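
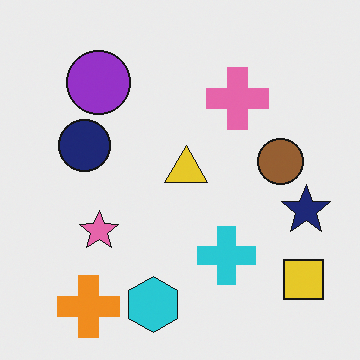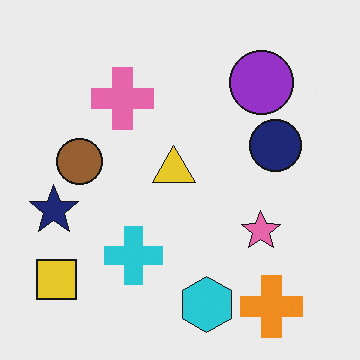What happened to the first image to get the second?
Flipped horizontally (left ↔ right).

The navy star is in the right of the first image and the left of the second — shapes on opposite sides of the vertical midline have swapped in a mirror flip.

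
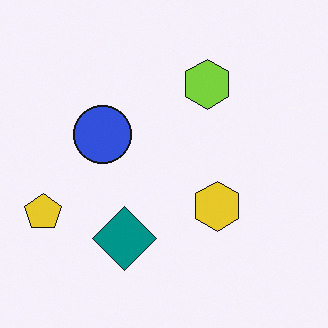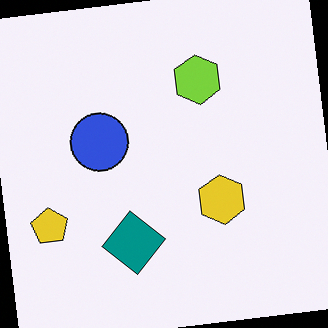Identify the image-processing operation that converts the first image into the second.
The image was rotated counter-clockwise by a slight angle.

Every shape is tilted by the same angle and the image corners show triangular fill wedges — a whole-image rotation by a non-right angle.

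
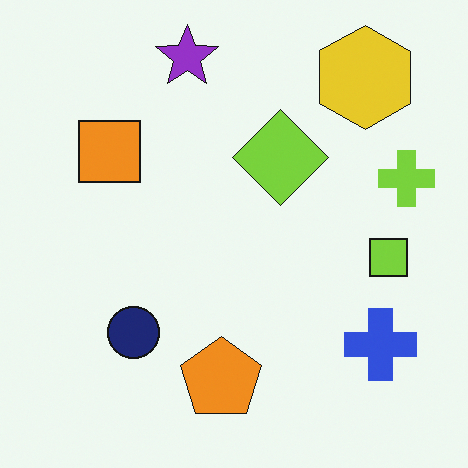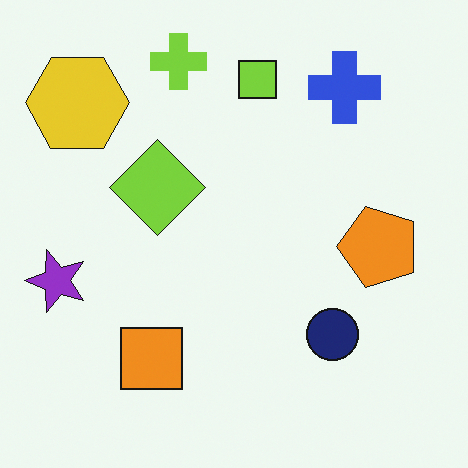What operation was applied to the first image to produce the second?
The second image is the first rotated 90° counter-clockwise.

The yellow hexagon sits in the top-right of the first image and the top-left of the second — consistent with a whole-image 90° counter-clockwise rotation.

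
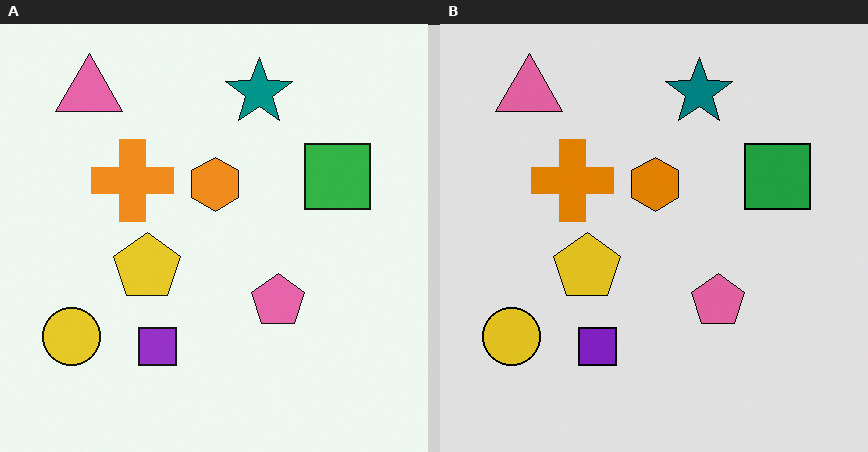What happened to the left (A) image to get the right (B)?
The transformation is: posterized to a reduced palette.

Each flat color has snapped to a coarser quantized level — most visibly, the near-white background has dropped to a flat grey.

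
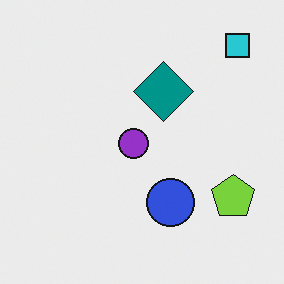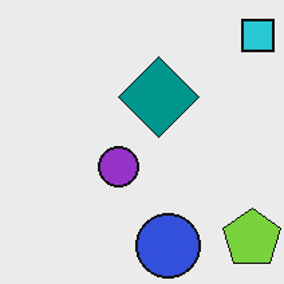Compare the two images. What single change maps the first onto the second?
The transformation is: cropped to a modestly smaller region and rescaled.

The visible shapes are larger and the field of view is narrower; shapes near the original edges may be partly or wholly outside the frame — a crop-and-rescale.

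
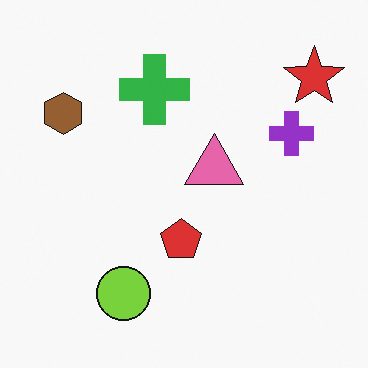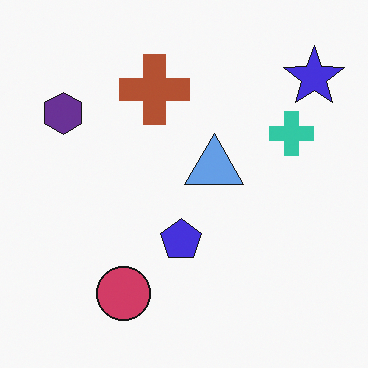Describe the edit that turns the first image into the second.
This is the original image hue-shifted by a large amount.

Every shape's color has rotated by the same amount around the hue wheel — a uniform hue shift.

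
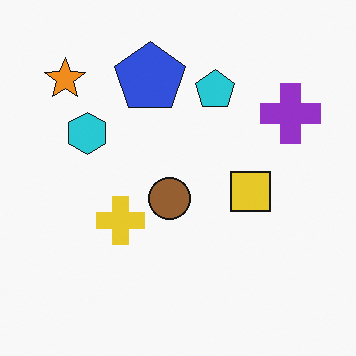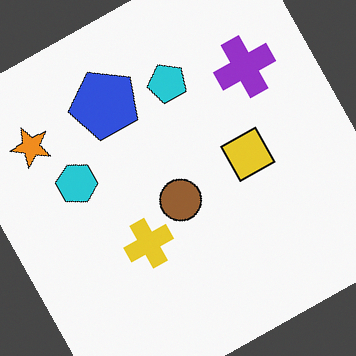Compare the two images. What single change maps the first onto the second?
It was rotated counter-clockwise by a moderate amount.

Every shape is tilted by the same angle and the image corners show triangular fill wedges — a whole-image rotation by a non-right angle.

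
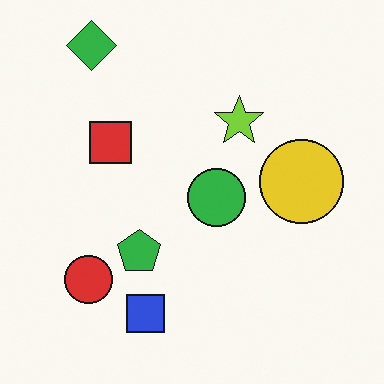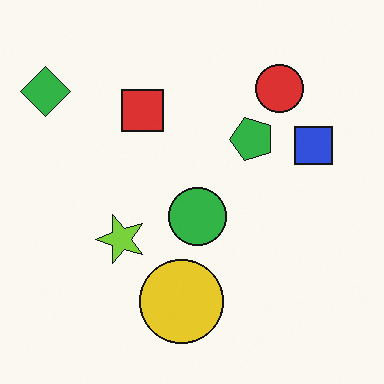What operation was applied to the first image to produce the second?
Transposed (reflected across the top-left ↔ bottom-right diagonal).

Shapes have swapped their row and column positions — what was in the top-right is now in the bottom-left — a diagonal reflection.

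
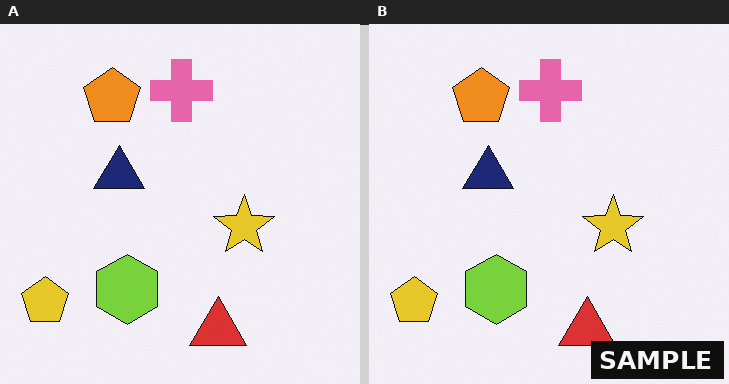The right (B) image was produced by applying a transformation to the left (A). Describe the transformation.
The image was watermarked with the text "SAMPLE" in the lower-right corner.

A dark label reading "SAMPLE" appears in the lower-right corner.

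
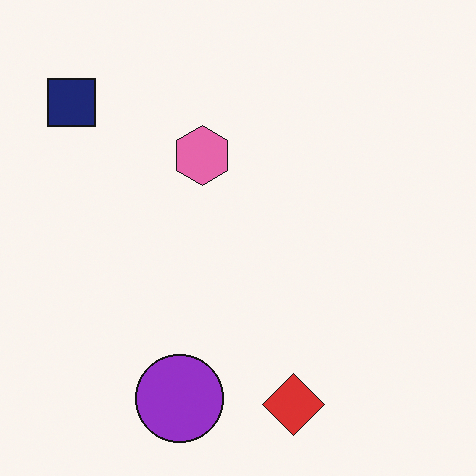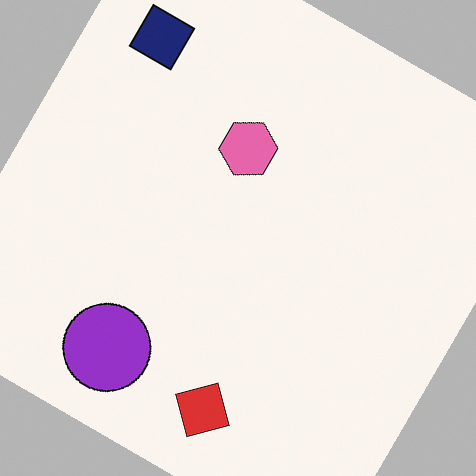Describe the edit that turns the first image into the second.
Rotated clockwise by a large amount — several tens of degrees.

Every shape is tilted by the same angle and the image corners show triangular fill wedges — a whole-image rotation by a non-right angle.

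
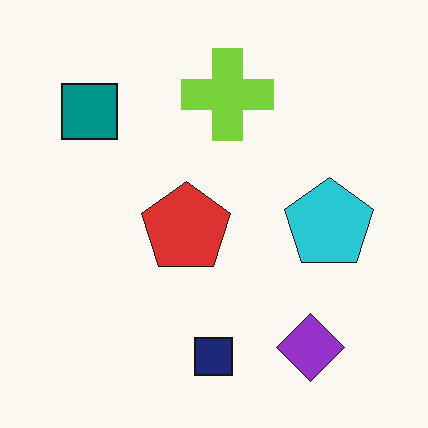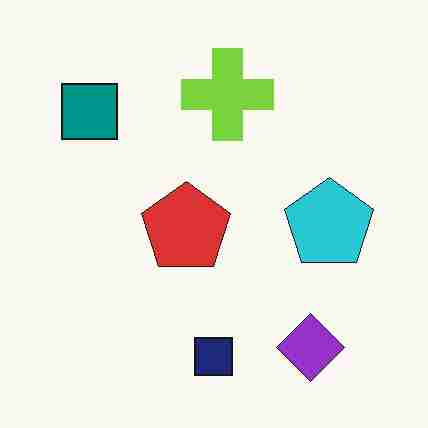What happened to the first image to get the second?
The image was heavily JPEG-compressed with obvious blocking artifacts.

Blocky 8×8 compression artifacts appear around shape edges and the flat background shows ringing — characteristic JPEG degradation.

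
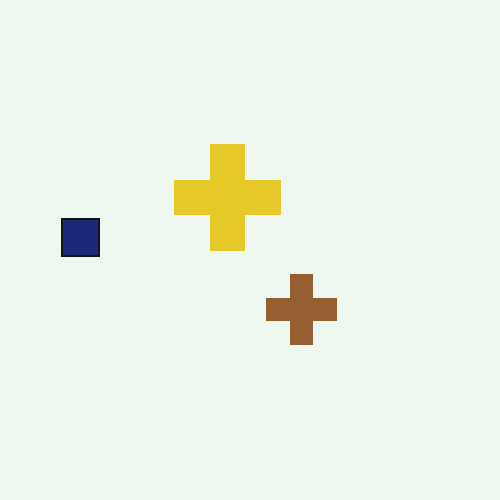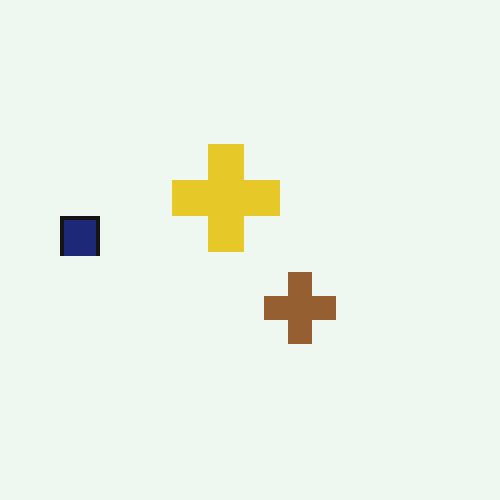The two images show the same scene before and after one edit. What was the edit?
The image was mildly pixelated.

Shapes are reduced to large square blocks; fine edges and outlines are lost — a downscale-then-upscale (mosaic) effect.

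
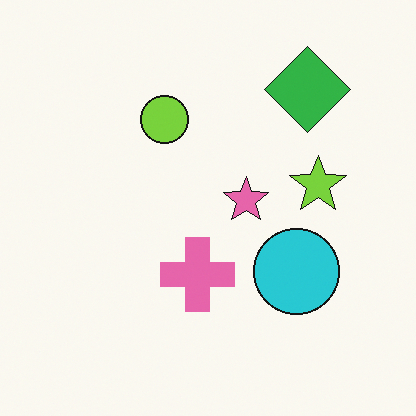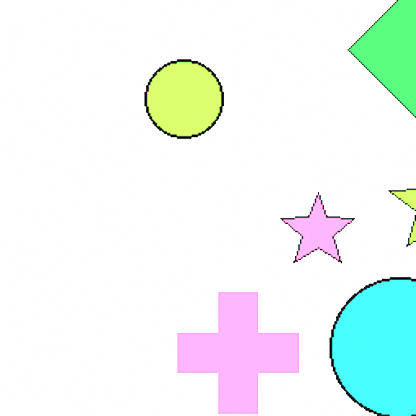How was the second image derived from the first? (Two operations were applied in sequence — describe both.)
It was cropped to a noticeably smaller region and rescaled, then noticeably brightened.

The visible shapes are larger and the field of view is narrower; shapes near the original edges may be partly or wholly outside the frame — a crop-and-rescale. Every pixel — background and shapes alike — is uniformly brightened.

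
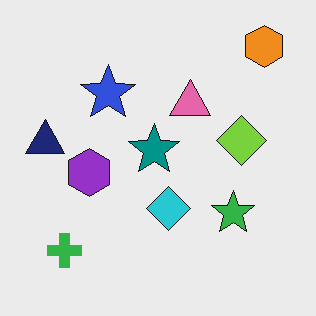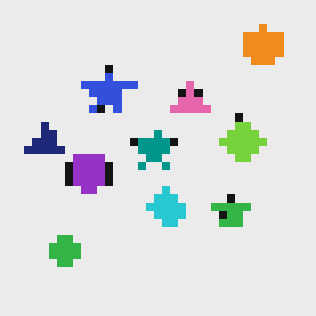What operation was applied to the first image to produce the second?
Moderately pixelated.

Shapes are reduced to large square blocks; fine edges and outlines are lost — a downscale-then-upscale (mosaic) effect.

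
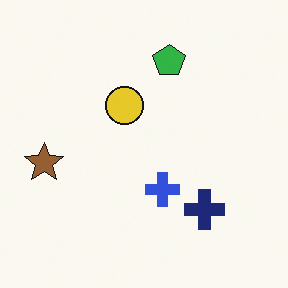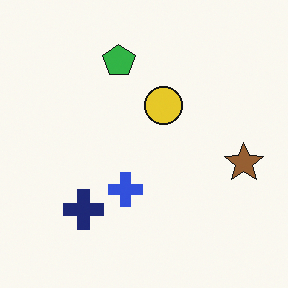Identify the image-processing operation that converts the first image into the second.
Flipped horizontally (left ↔ right).

The brown star is in the left of the first image and the right of the second — shapes on opposite sides of the vertical midline have swapped in a mirror flip.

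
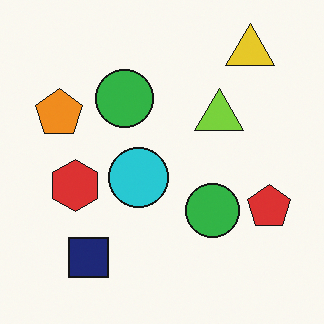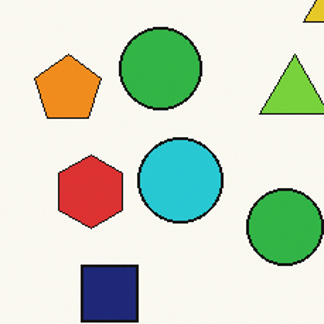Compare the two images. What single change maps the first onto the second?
The transformation is: cropped slightly and scaled back up.

The visible shapes are larger and the field of view is narrower; shapes near the original edges may be partly or wholly outside the frame — a crop-and-rescale.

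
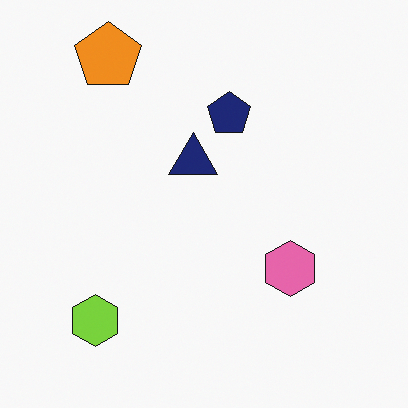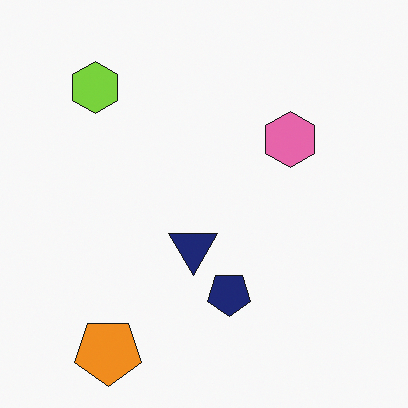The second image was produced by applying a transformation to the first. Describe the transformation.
The image was flipped vertically (top ↔ bottom).

The orange pentagon is in the top-left of the first image and the bottom-left of the second — shapes on opposite sides of the horizontal midline have swapped in a mirror flip.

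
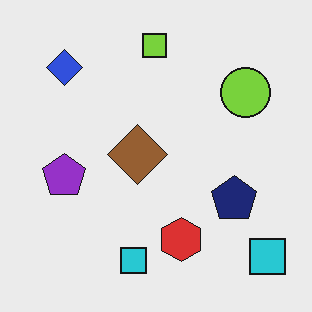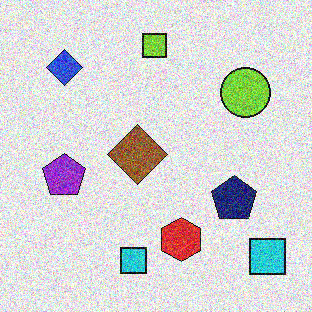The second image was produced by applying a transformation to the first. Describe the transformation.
The image was degraded with strong gaussian noise.

Random speckle covers the whole image, including the flat background.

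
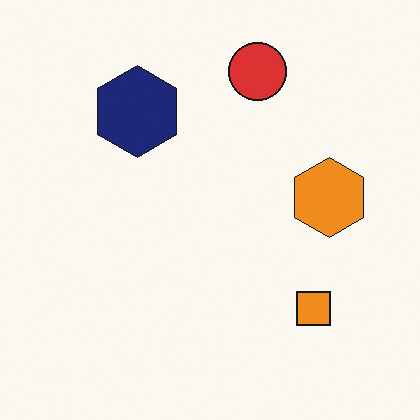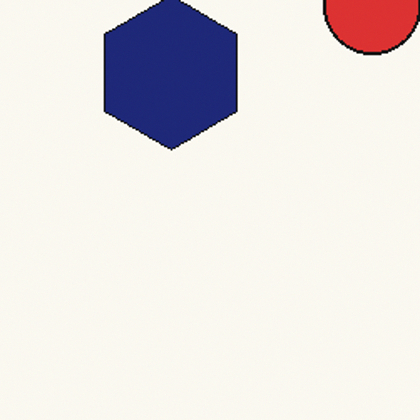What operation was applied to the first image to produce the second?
The image was cropped tightly and scaled back up.

The visible shapes are larger and the field of view is narrower; shapes near the original edges may be partly or wholly outside the frame — a crop-and-rescale.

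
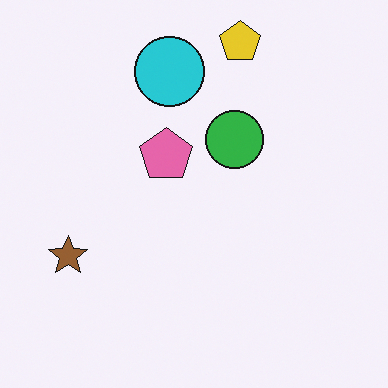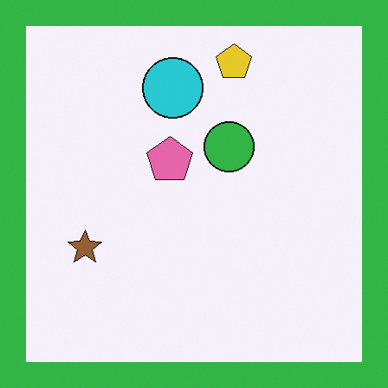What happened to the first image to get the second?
The second image is the first framed with a green border.

A solid green frame runs around the edge of the second image, with the content slightly shrunk inside it.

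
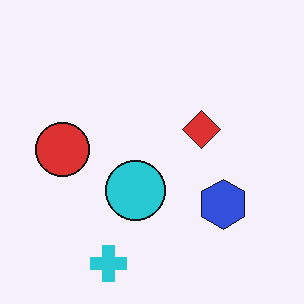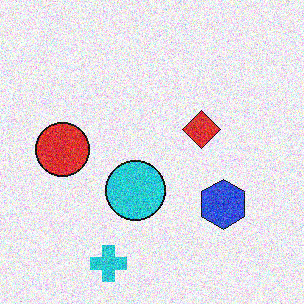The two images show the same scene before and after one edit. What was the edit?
Degraded with strong gaussian noise.

Random speckle covers the whole image, including the flat background.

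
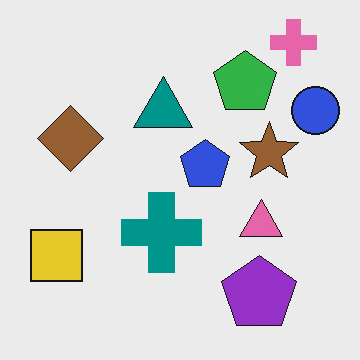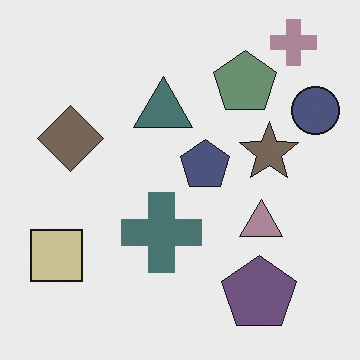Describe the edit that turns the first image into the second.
This is the original image made much more muted (saturation change).

All colors are more muted and greyish — a global saturation change.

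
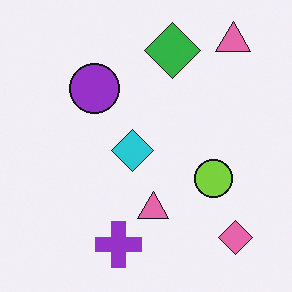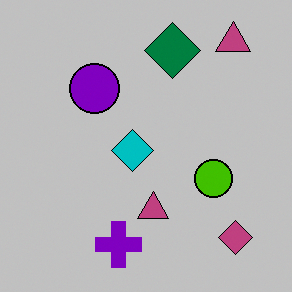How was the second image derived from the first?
Heavily posterized to just a handful of flat colors.

Each flat color has snapped to a coarser quantized level — most visibly, the near-white background has dropped to a flat grey.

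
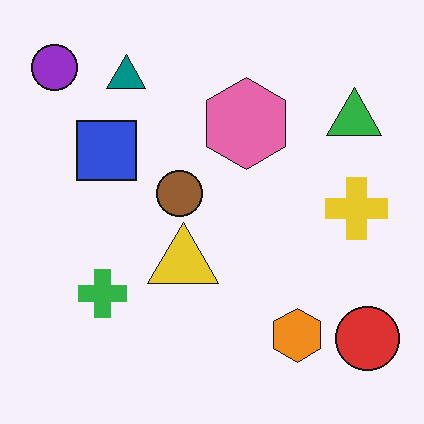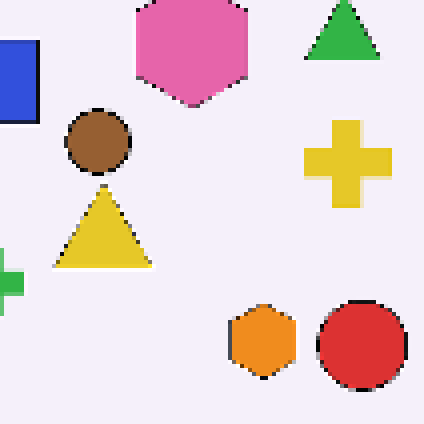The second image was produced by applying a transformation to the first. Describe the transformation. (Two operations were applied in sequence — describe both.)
It was cropped to a modestly smaller region and rescaled, then lightly pixelated (a mild mosaic effect).

The visible shapes are larger and the field of view is narrower; shapes near the original edges may be partly or wholly outside the frame — a crop-and-rescale. Shapes are reduced to large square blocks; fine edges and outlines are lost — a downscale-then-upscale (mosaic) effect.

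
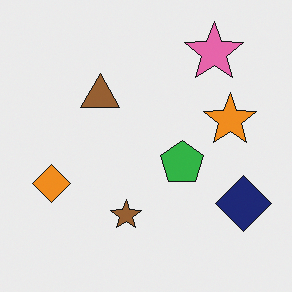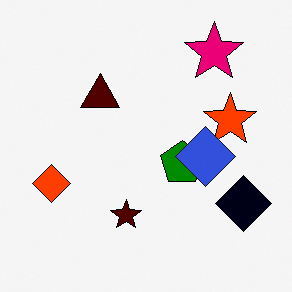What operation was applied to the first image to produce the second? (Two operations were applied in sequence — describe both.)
This is the original image boosted in contrast, then overlaid with an additional blue diamond.

Tones are pushed away from mid-grey across the whole image — a global contrast change. A blue diamond appears in the second image that is absent from the first.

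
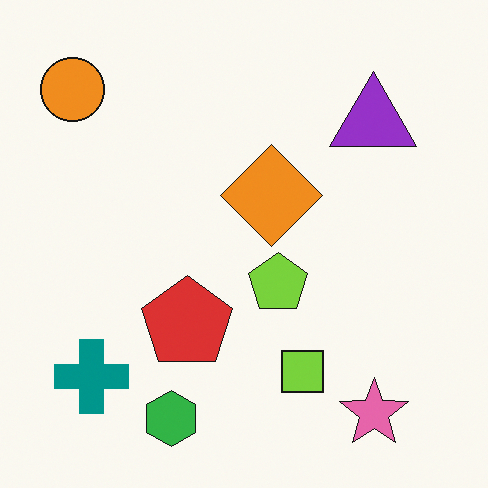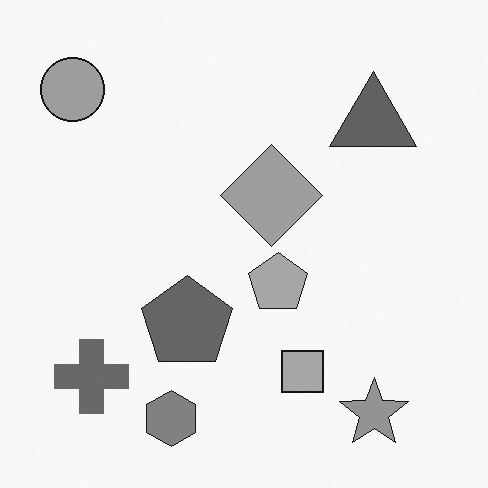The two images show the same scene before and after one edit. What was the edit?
The second image is the first converted to grayscale.

All color is removed — every shape is now a shade of grey.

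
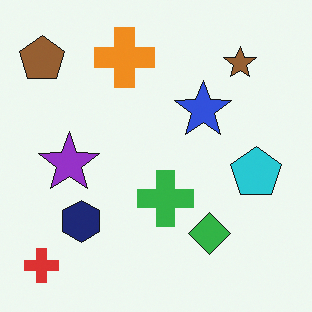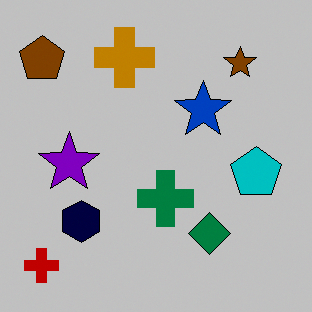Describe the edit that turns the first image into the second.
The image was aggressively posterized.

Each flat color has snapped to a coarser quantized level — most visibly, the near-white background has dropped to a flat grey.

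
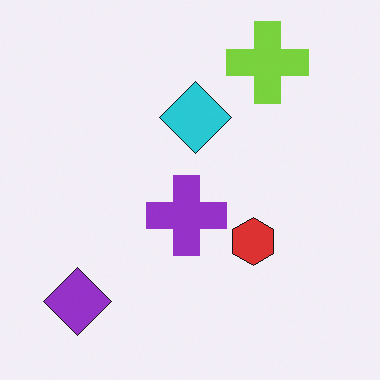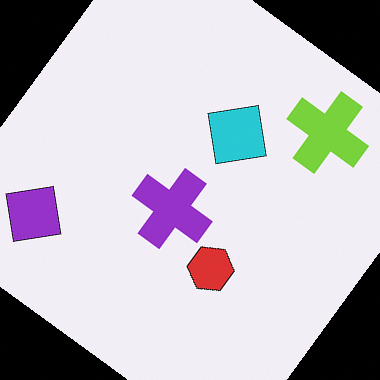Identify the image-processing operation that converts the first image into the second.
The transformation is: rotated clockwise by a large amount — several tens of degrees.

Every shape is tilted by the same angle and the image corners show triangular fill wedges — a whole-image rotation by a non-right angle.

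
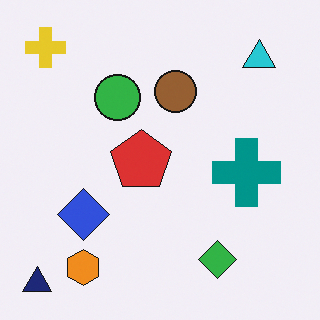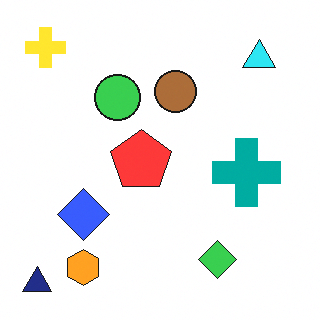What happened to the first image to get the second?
The image was slightly brightened.

Every pixel — background and shapes alike — is uniformly brightened.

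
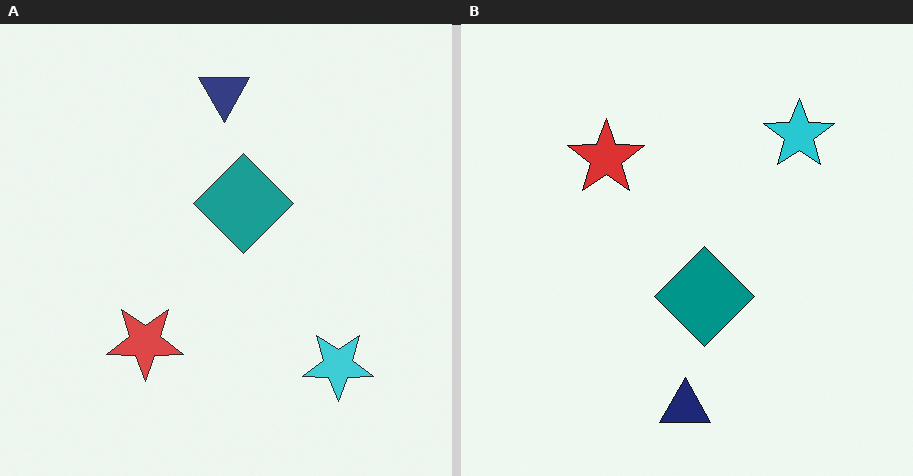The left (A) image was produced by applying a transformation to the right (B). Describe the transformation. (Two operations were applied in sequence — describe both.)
Given slightly reduced contrast, then flipped vertically (top ↔ bottom).

Tones are pushed toward mid-grey across the whole image — a global contrast change. The navy triangle is in the bottom of the right (B) image and the top of the left (A) — shapes on opposite sides of the horizontal midline have swapped in a mirror flip.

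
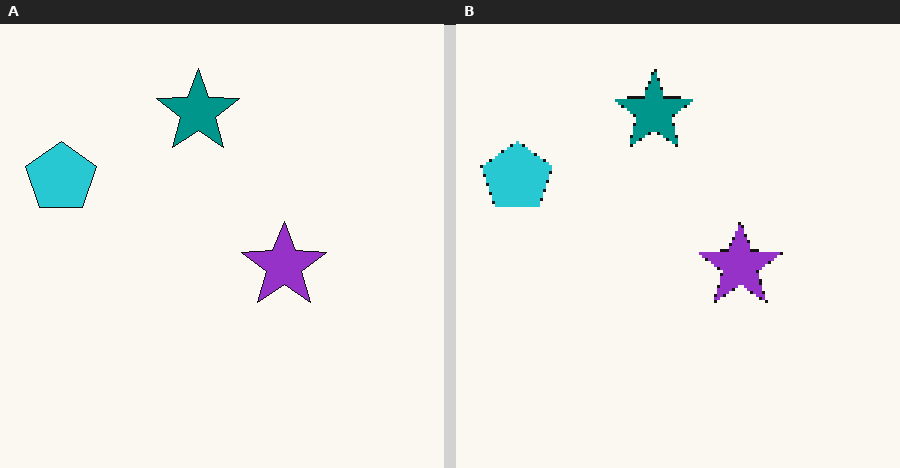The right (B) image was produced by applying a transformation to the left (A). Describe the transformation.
The image was lightly pixelated (a mild mosaic effect).

Shapes are reduced to large square blocks; fine edges and outlines are lost — a downscale-then-upscale (mosaic) effect.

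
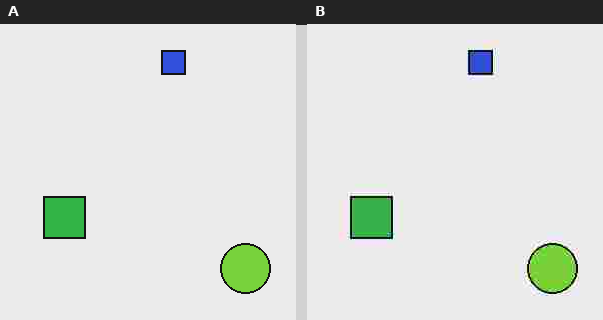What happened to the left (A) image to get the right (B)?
The transformation is: heavily JPEG-compressed with obvious blocking artifacts.

Blocky 8×8 compression artifacts appear around shape edges and the flat background shows ringing — characteristic JPEG degradation.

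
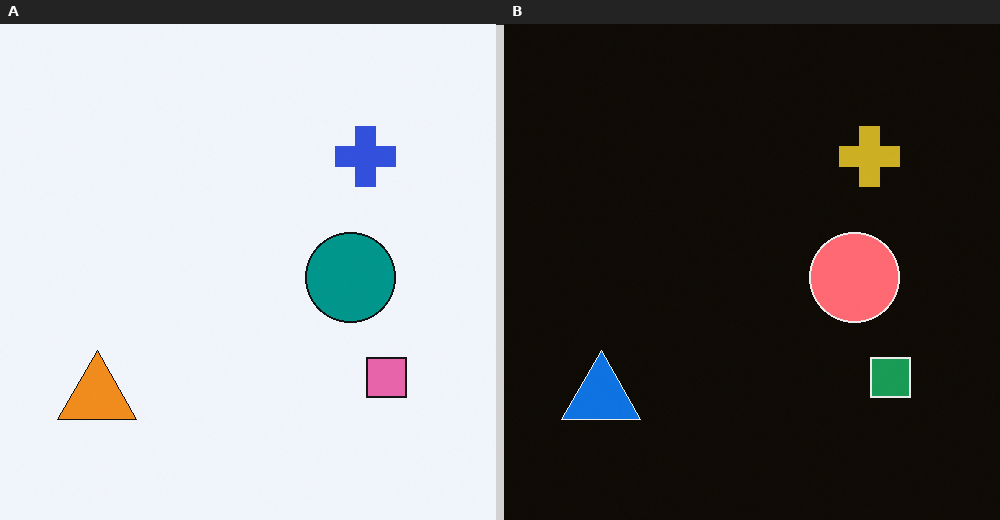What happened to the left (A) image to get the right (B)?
Color-inverted (negative).

The light background has become dark and every shape's color is its complement — a photographic negative.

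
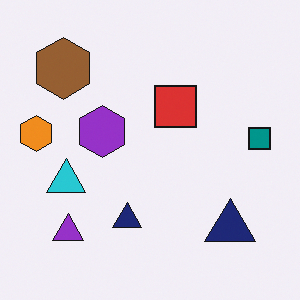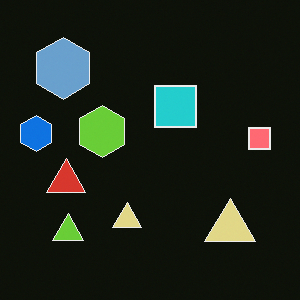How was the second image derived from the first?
The second image is the first color-inverted (negative).

The light background has become dark and every shape's color is its complement — a photographic negative.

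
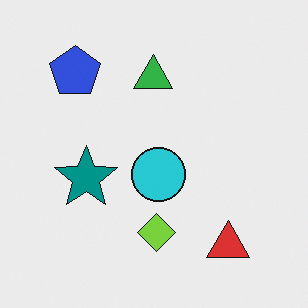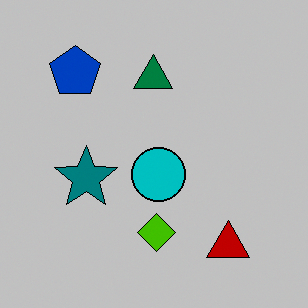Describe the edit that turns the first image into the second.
The transformation is: heavily posterized to just a handful of flat colors.

Each flat color has snapped to a coarser quantized level — most visibly, the near-white background has dropped to a flat grey.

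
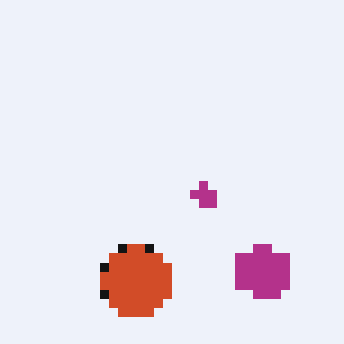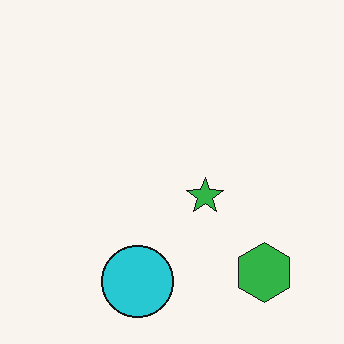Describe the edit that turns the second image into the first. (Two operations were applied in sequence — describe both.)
The image was hue-shifted by a large amount, then heavily pixelated into large blocks.

Every shape's color has rotated by the same amount around the hue wheel — a uniform hue shift. Shapes are reduced to large square blocks; fine edges and outlines are lost — a downscale-then-upscale (mosaic) effect.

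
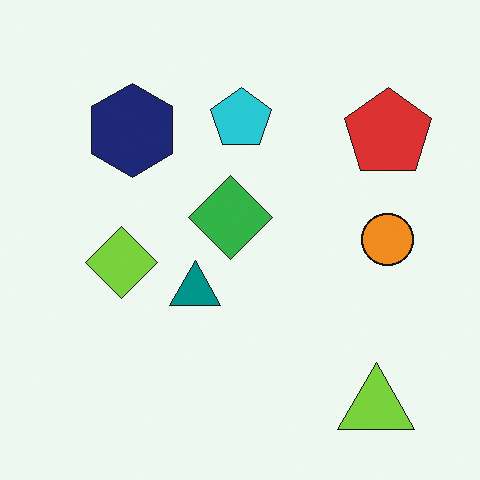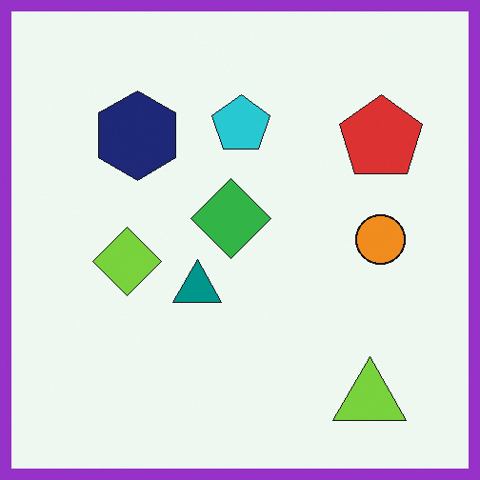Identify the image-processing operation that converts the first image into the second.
The transformation is: framed with a purple border.

A solid purple frame runs around the edge of the second image, with the content slightly shrunk inside it.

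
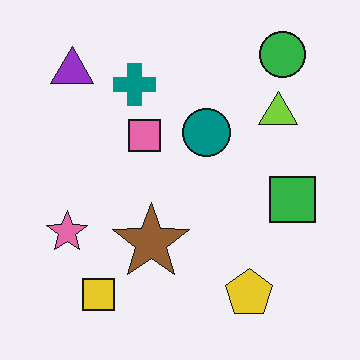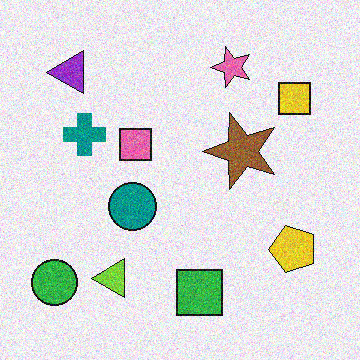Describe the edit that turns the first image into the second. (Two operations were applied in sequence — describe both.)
The transformation is: degraded with moderate additive noise, then transposed (reflected across the top-left ↔ bottom-right diagonal).

Random speckle covers the whole image, including the flat background. Shapes have swapped their row and column positions — what was in the top-right is now in the bottom-left — a diagonal reflection.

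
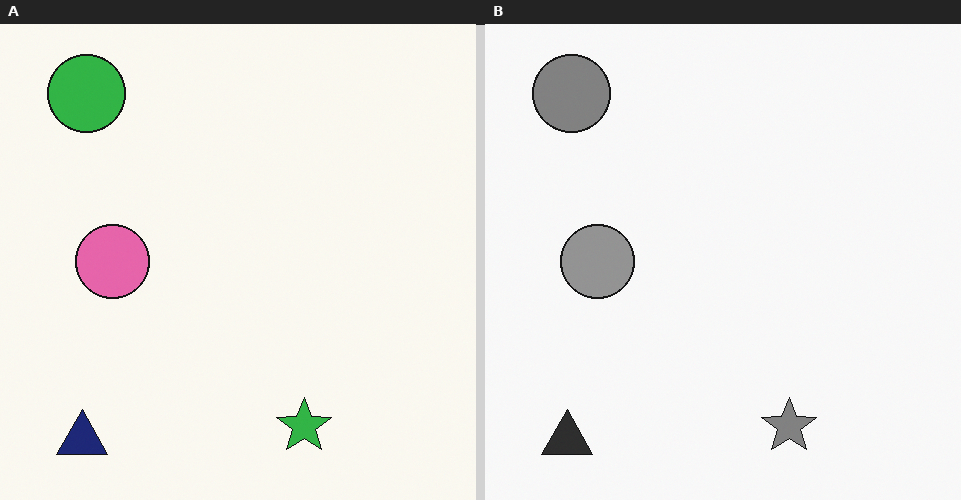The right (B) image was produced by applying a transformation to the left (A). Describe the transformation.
It was converted to grayscale.

All color is removed — every shape is now a shade of grey.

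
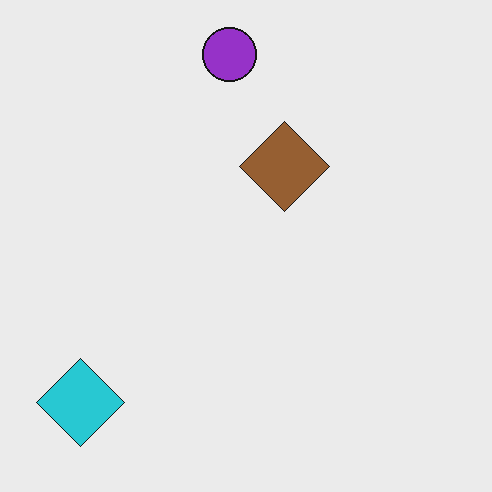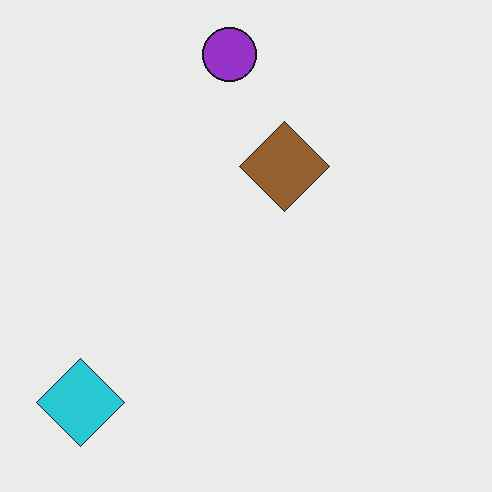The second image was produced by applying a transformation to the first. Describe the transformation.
It was JPEG-compressed with visible artifacts.

Blocky 8×8 compression artifacts appear around shape edges and the flat background shows ringing — characteristic JPEG degradation.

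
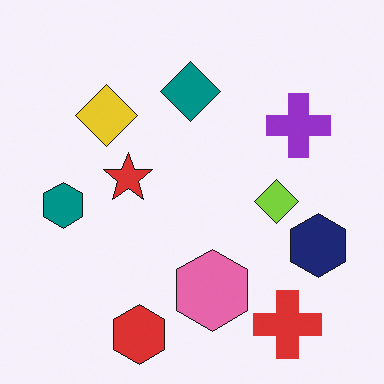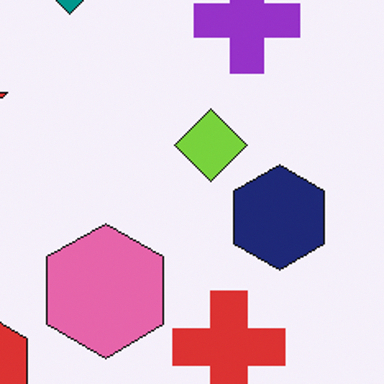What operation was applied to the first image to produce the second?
It was cropped tightly and scaled back up.

The visible shapes are larger and the field of view is narrower; shapes near the original edges may be partly or wholly outside the frame — a crop-and-rescale.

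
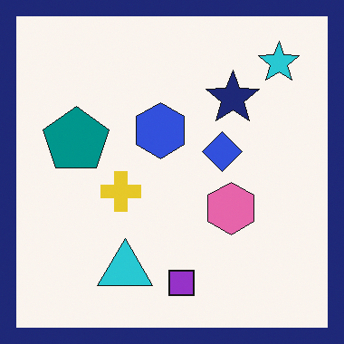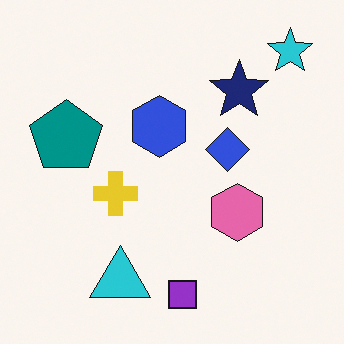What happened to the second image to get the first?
It was framed with a navy border.

A solid navy frame runs around the edge of the first image, with the content slightly shrunk inside it.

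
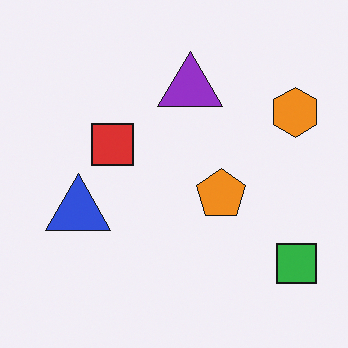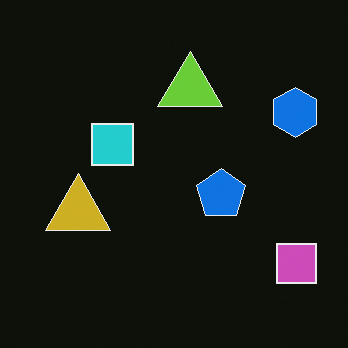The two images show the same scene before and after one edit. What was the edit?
The second image is the first color-inverted (negative).

The light background has become dark and every shape's color is its complement — a photographic negative.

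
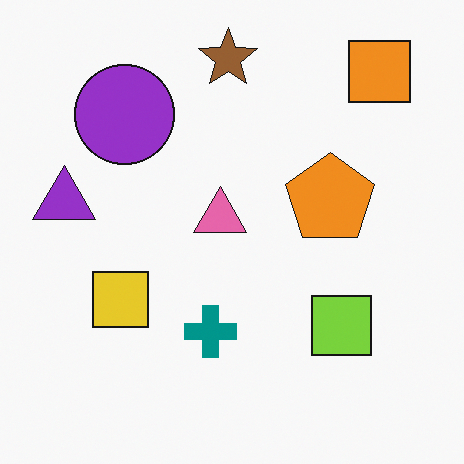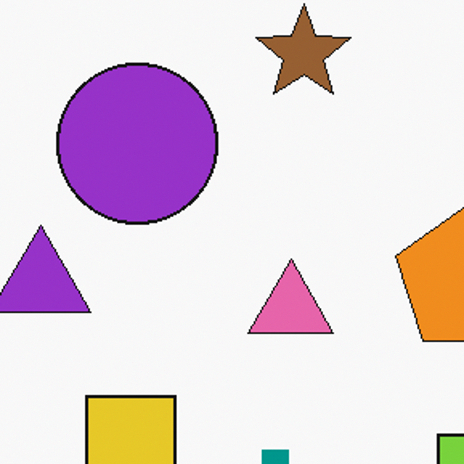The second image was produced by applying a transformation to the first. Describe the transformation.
It was cropped to a modestly smaller region and rescaled.

The visible shapes are larger and the field of view is narrower; shapes near the original edges may be partly or wholly outside the frame — a crop-and-rescale.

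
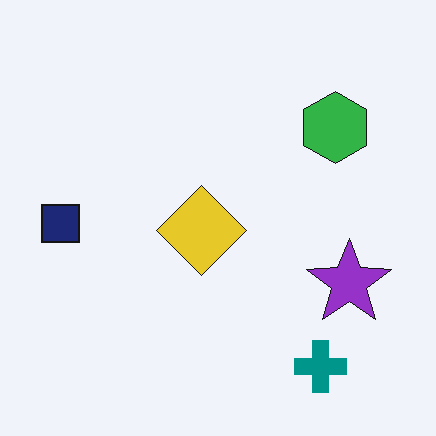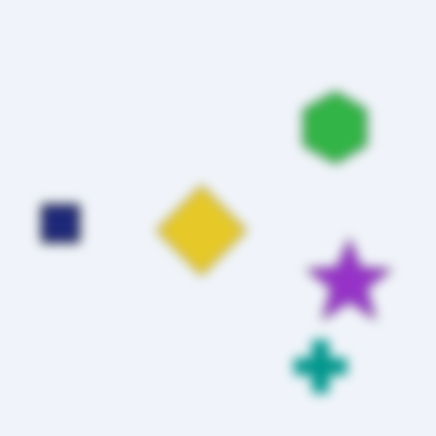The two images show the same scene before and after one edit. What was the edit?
The second image is the first strongly gaussian-blurred.

Shape edges and outlines are uniformly softened across the whole image.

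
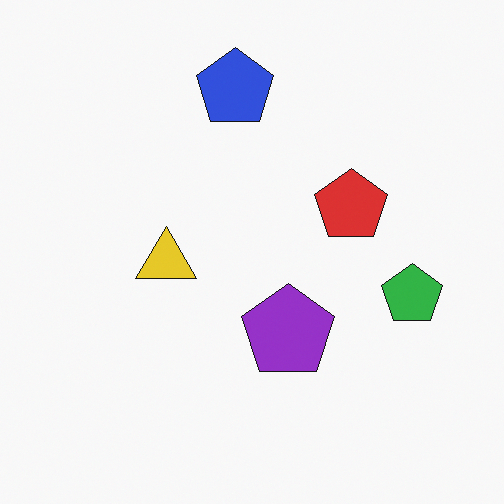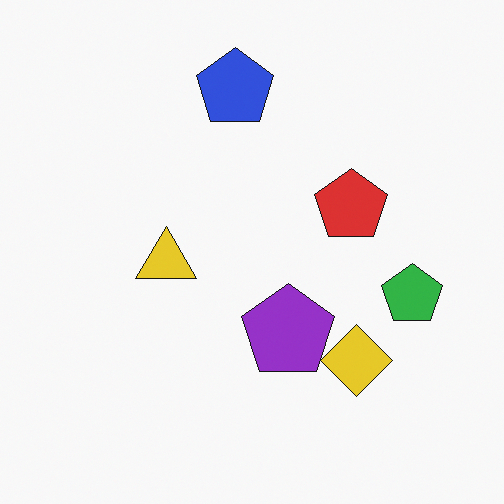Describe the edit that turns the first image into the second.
The image was overlaid with an additional yellow diamond.

A yellow diamond appears in the second image that is absent from the first.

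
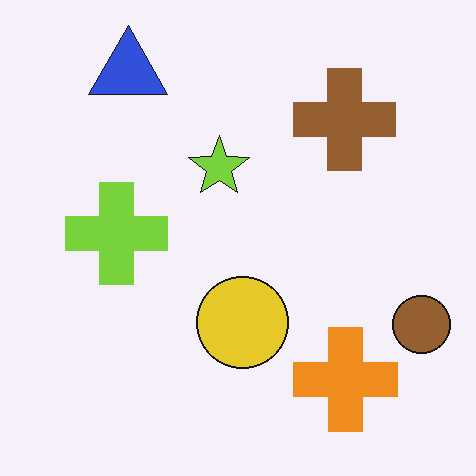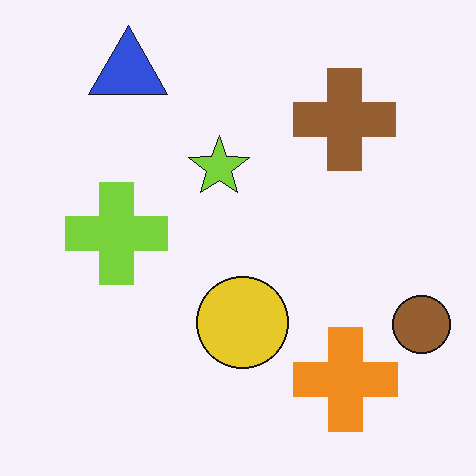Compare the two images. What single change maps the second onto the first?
The first image is the second given moderate JPEG compression.

Blocky 8×8 compression artifacts appear around shape edges and the flat background shows ringing — characteristic JPEG degradation.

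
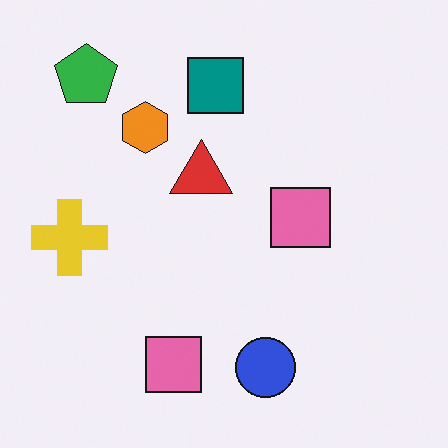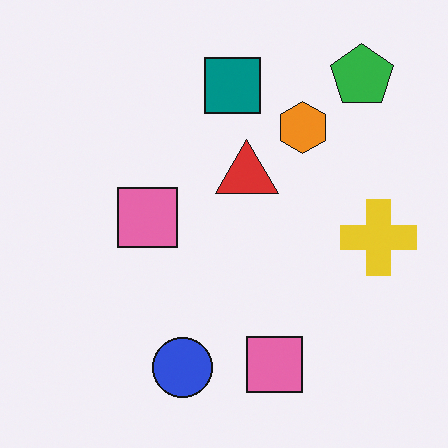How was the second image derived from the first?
The second image is the first flipped horizontally (left ↔ right).

The yellow cross is in the left of the first image and the right of the second — shapes on opposite sides of the vertical midline have swapped in a mirror flip.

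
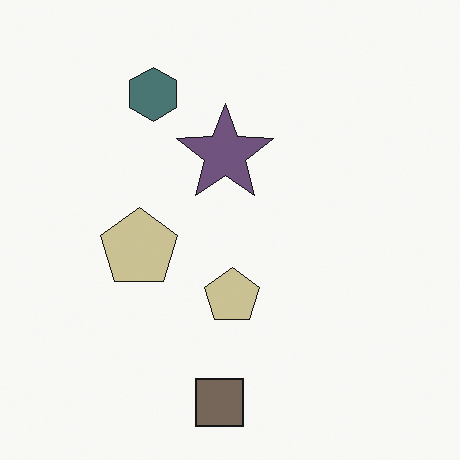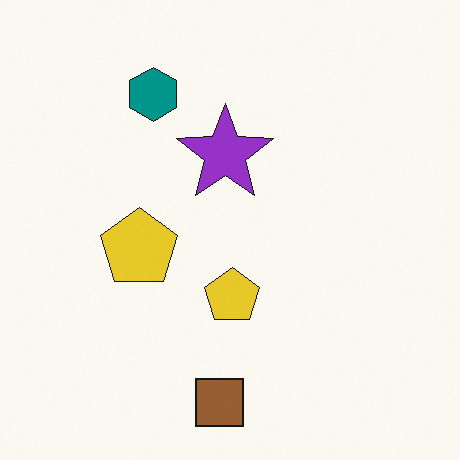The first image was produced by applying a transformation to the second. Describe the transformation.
Made much more muted (saturation change).

All colors are more muted and greyish — a global saturation change.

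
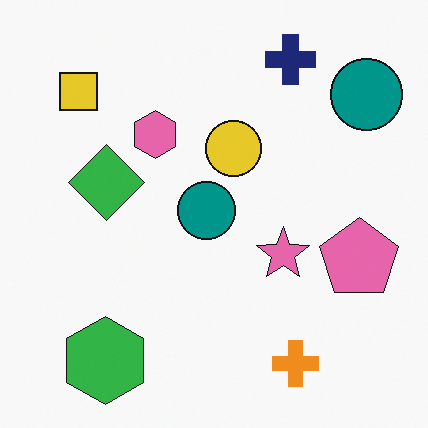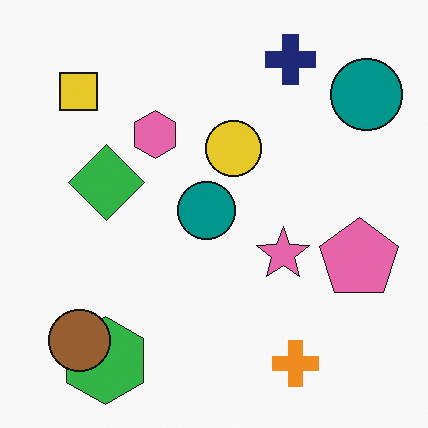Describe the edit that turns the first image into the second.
The second image is the first overlaid with an additional brown circle.

A brown circle appears in the second image that is absent from the first.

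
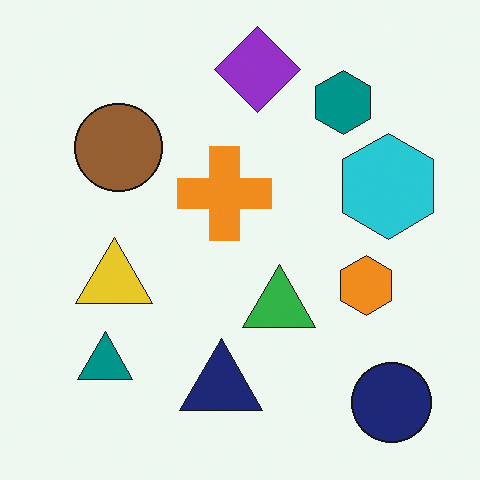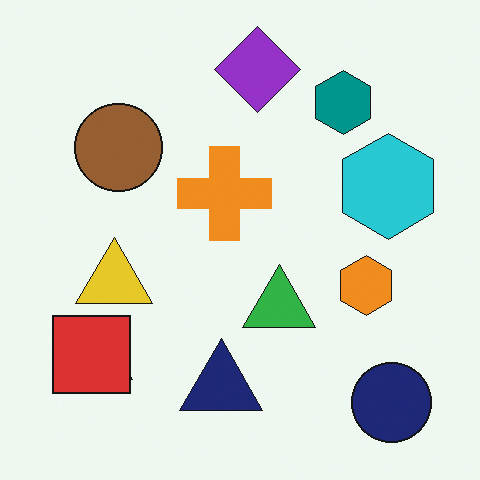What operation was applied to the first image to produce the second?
Overlaid with an additional red square.

A red square appears in the second image that is absent from the first.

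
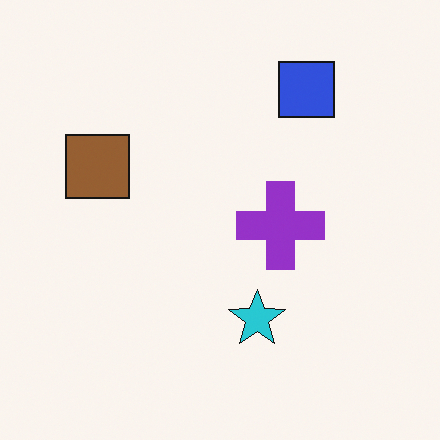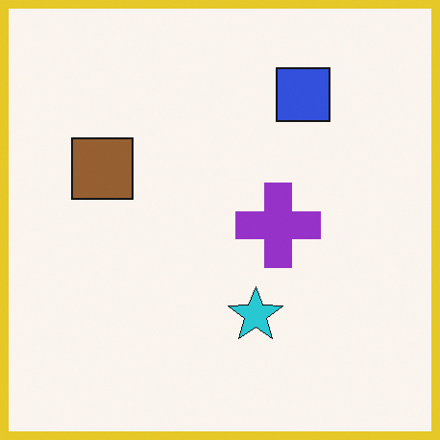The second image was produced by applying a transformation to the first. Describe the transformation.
The image was framed with a yellow border.

A solid yellow frame runs around the edge of the second image, with the content slightly shrunk inside it.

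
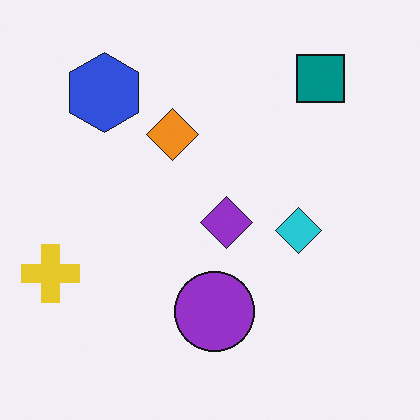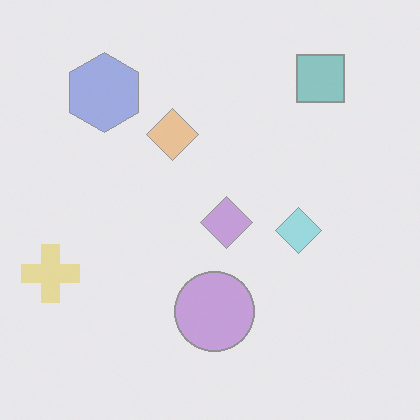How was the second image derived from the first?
The transformation is: washed out (contrast reduced).

Tones are pushed toward mid-grey across the whole image — a global contrast change.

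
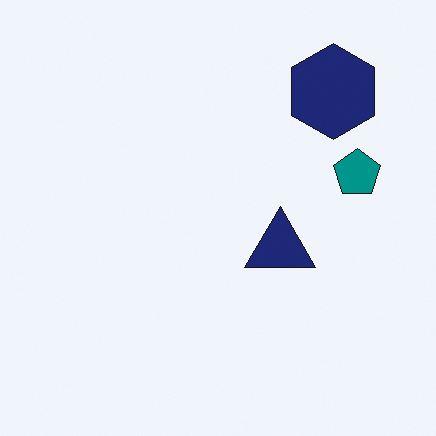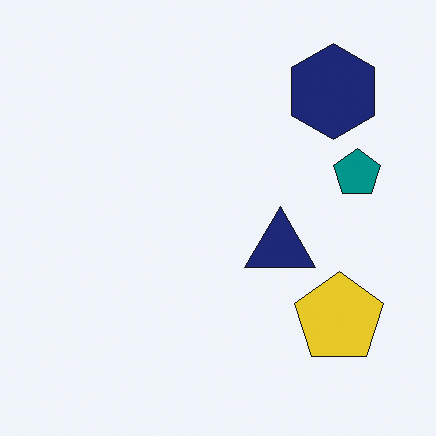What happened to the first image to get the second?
Overlaid with an additional yellow pentagon.

A yellow pentagon appears in the second image that is absent from the first.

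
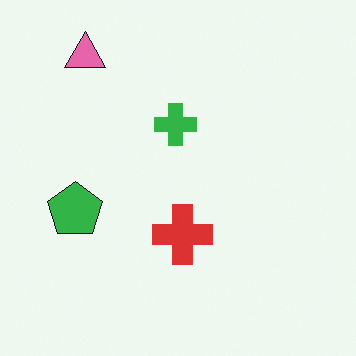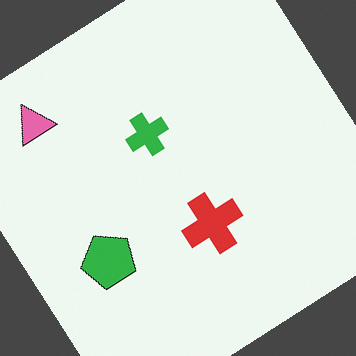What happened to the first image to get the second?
The transformation is: rotated counter-clockwise by a large amount — several tens of degrees.

Every shape is tilted by the same angle and the image corners show triangular fill wedges — a whole-image rotation by a non-right angle.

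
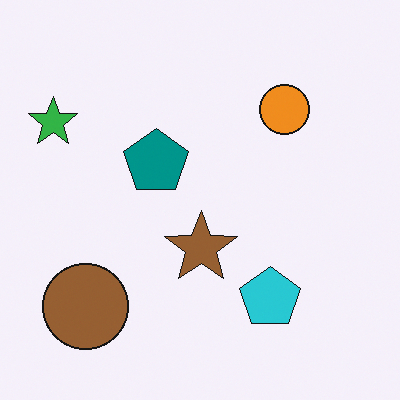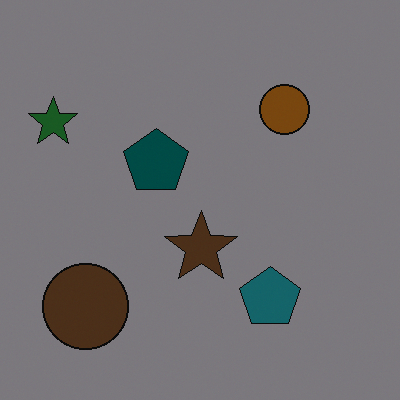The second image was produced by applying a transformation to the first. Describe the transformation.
The second image is the first noticeably darkened.

Every pixel — background and shapes alike — is uniformly darkened.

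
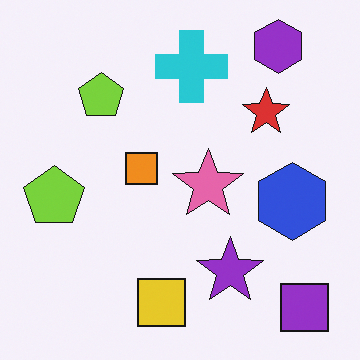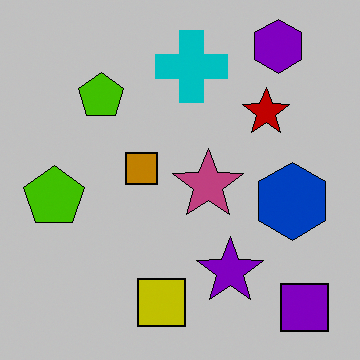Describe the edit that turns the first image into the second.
The transformation is: heavily posterized to just a handful of flat colors.

Each flat color has snapped to a coarser quantized level — most visibly, the near-white background has dropped to a flat grey.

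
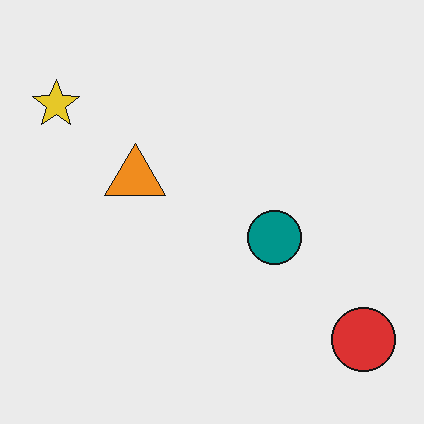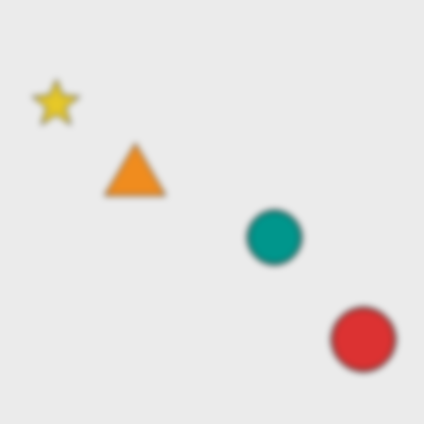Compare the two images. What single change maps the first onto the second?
This is the original image moderately blurred.

Shape edges and outlines are uniformly softened across the whole image.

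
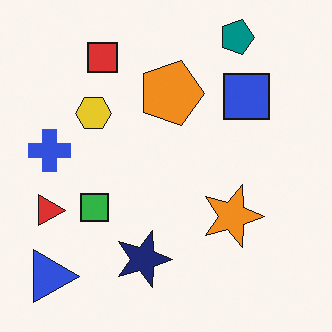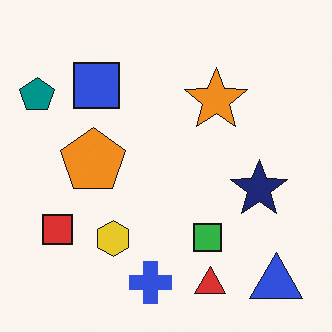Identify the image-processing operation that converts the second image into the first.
The transformation is: rotated 90° clockwise.

The blue triangle sits in the bottom-right of the second image and the bottom-left of the first — consistent with a whole-image 90° clockwise rotation.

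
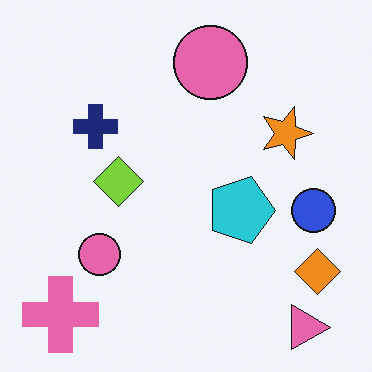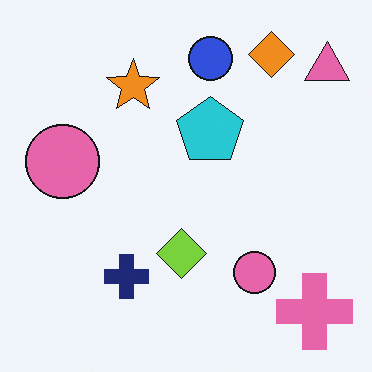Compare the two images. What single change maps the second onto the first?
The transformation is: rotated 90° clockwise.

The pink triangle sits in the top-right of the second image and the bottom-right of the first — consistent with a whole-image 90° clockwise rotation.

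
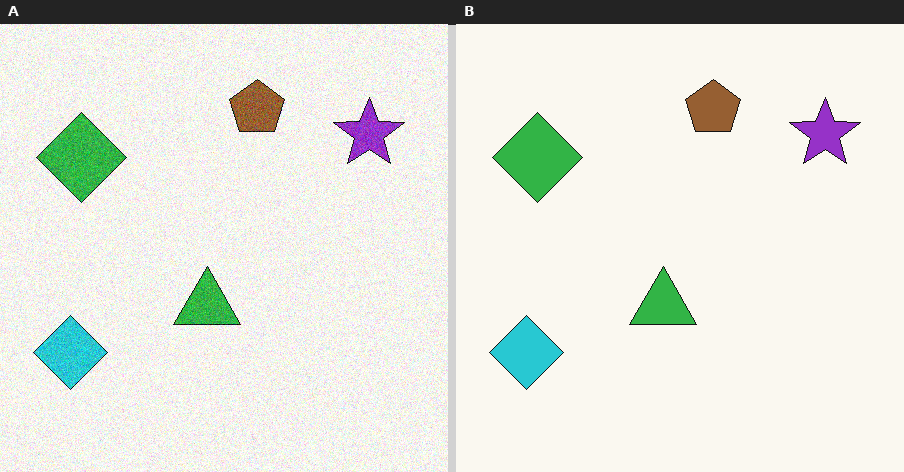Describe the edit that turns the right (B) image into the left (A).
The image was degraded with moderate additive noise.

Random speckle covers the whole image, including the flat background.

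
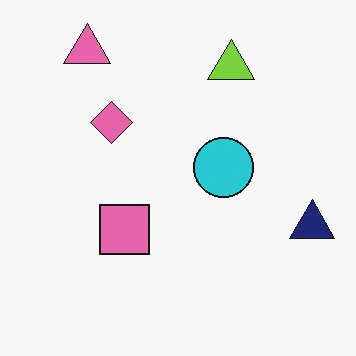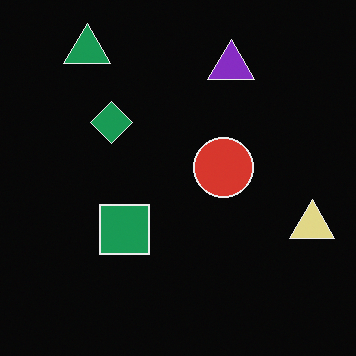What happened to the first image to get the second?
The second image is the first color-inverted (negative).

The light background has become dark and every shape's color is its complement — a photographic negative.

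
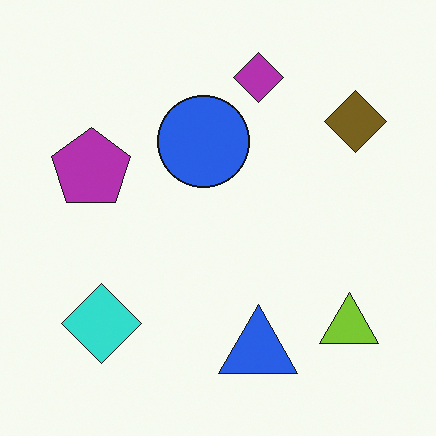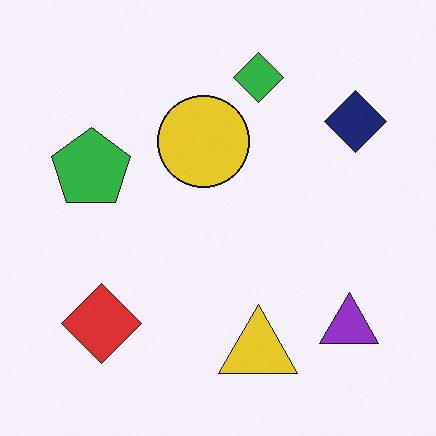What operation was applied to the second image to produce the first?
The first image is the second hue-shifted by a large amount.

Every shape's color has rotated by the same amount around the hue wheel — a uniform hue shift.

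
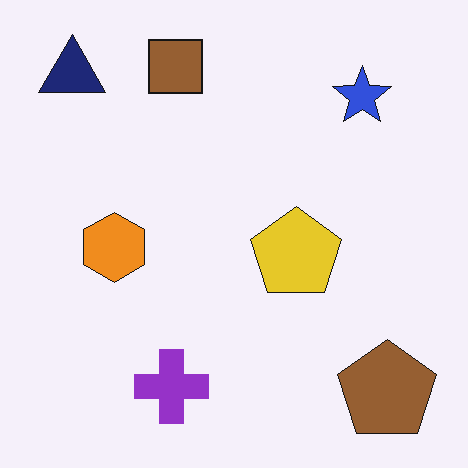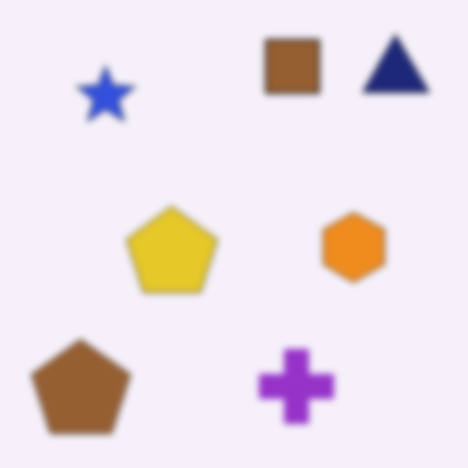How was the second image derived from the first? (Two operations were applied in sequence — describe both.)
The image was flipped horizontally (left ↔ right), then noticeably gaussian-blurred.

The navy triangle is in the top-left of the first image and the top-right of the second — shapes on opposite sides of the vertical midline have swapped in a mirror flip. Shape edges and outlines are uniformly softened across the whole image.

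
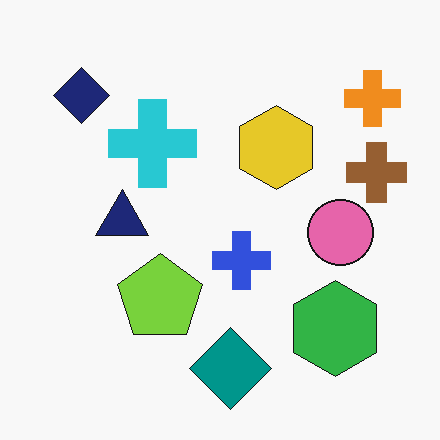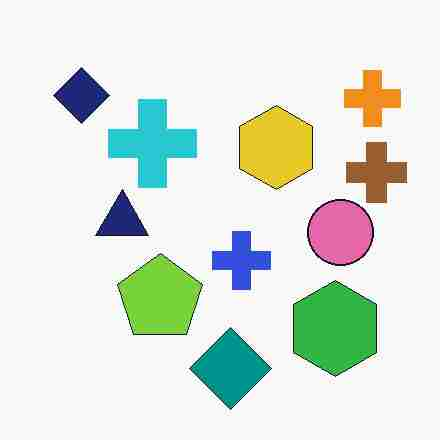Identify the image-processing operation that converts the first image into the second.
This is the original image degraded with heavy JPEG compression.

Blocky 8×8 compression artifacts appear around shape edges and the flat background shows ringing — characteristic JPEG degradation.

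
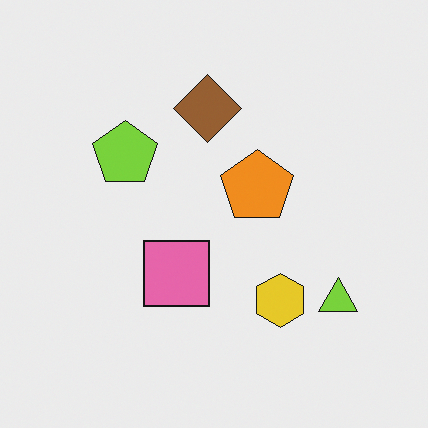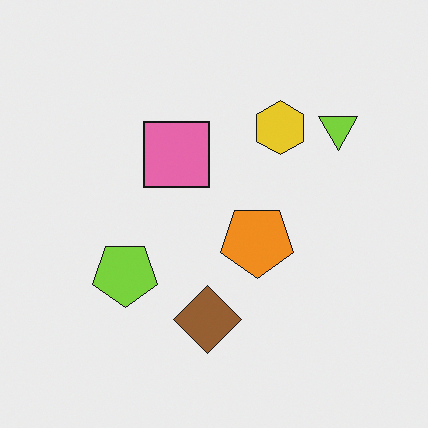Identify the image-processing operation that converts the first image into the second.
This is the original image flipped vertically (top ↔ bottom).

The brown diamond is in the top of the first image and the bottom of the second — shapes on opposite sides of the horizontal midline have swapped in a mirror flip.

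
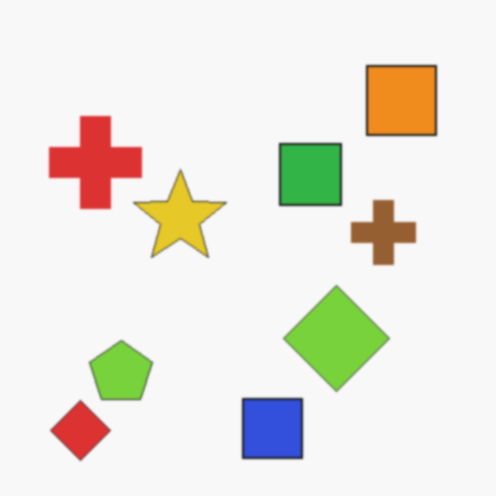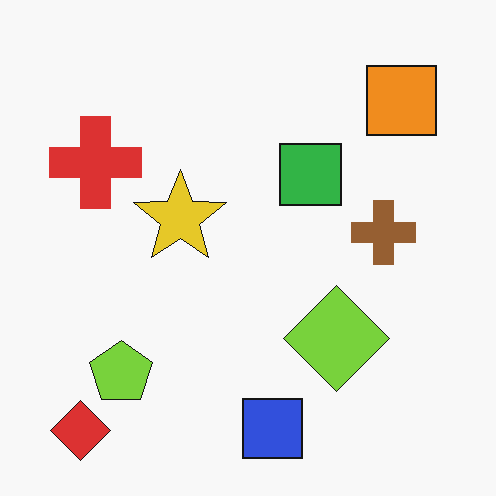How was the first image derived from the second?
The first image is the second slightly softened.

Shape edges and outlines are uniformly softened across the whole image.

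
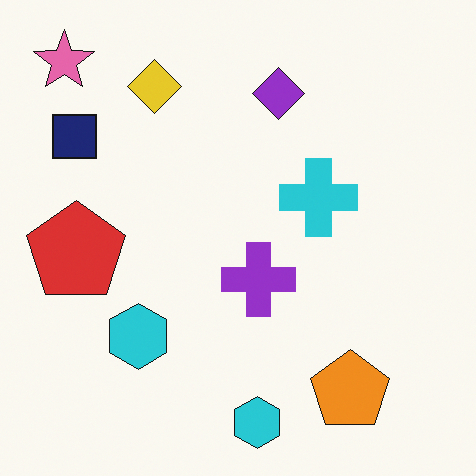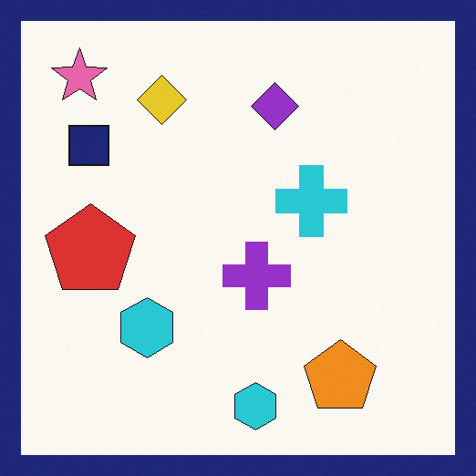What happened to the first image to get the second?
The transformation is: framed with a navy border.

A solid navy frame runs around the edge of the second image, with the content slightly shrunk inside it.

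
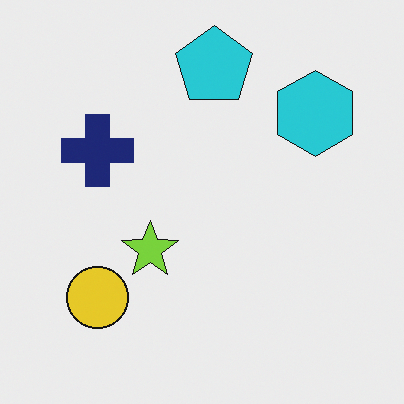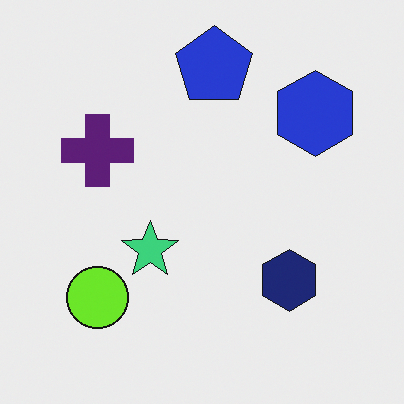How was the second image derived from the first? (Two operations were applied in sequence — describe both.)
This is the original image hue-shifted by a small amount, then overlaid with an additional navy hexagon.

Every shape's color has rotated by the same amount around the hue wheel — a uniform hue shift. A navy hexagon appears in the second image that is absent from the first.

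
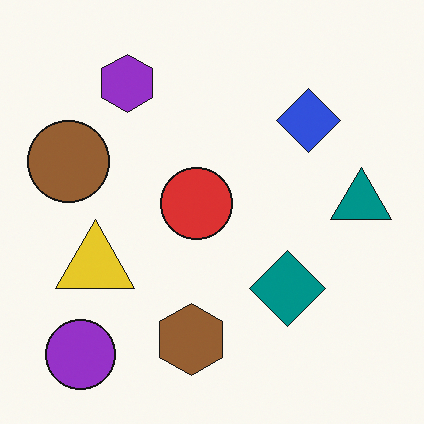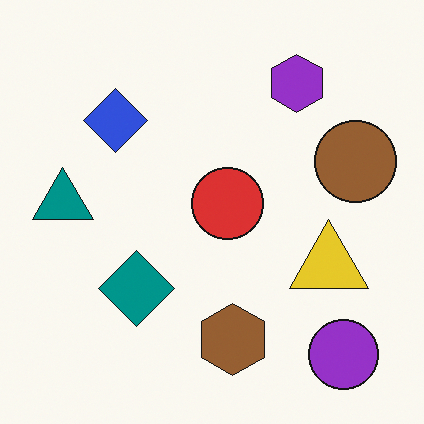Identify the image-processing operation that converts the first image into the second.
The transformation is: flipped horizontally (left ↔ right).

The teal triangle is in the right of the first image and the left of the second — shapes on opposite sides of the vertical midline have swapped in a mirror flip.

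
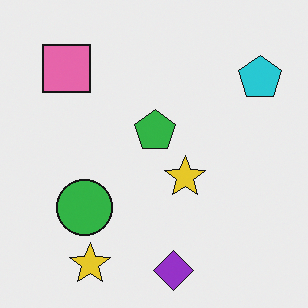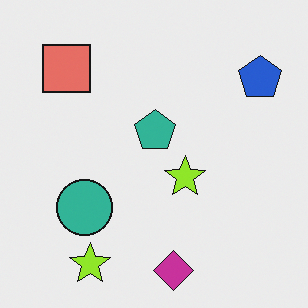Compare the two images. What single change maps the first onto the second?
It was hue-shifted by a small amount.

Every shape's color has rotated by the same amount around the hue wheel — a uniform hue shift.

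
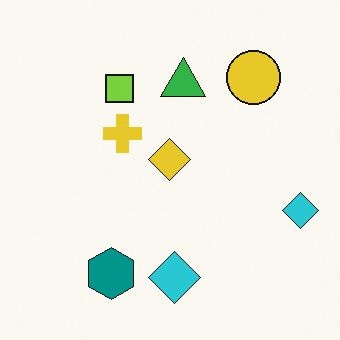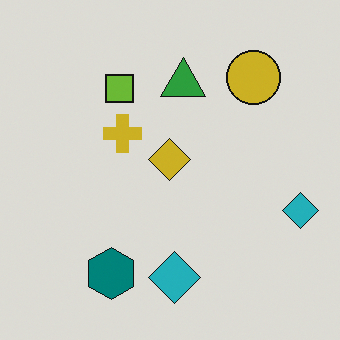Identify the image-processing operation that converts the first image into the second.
The second image is the first slightly darkened.

Every pixel — background and shapes alike — is uniformly darkened.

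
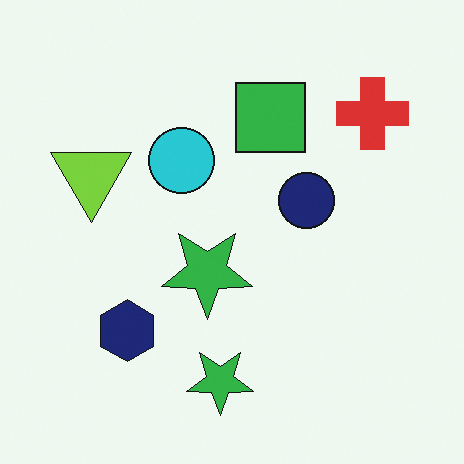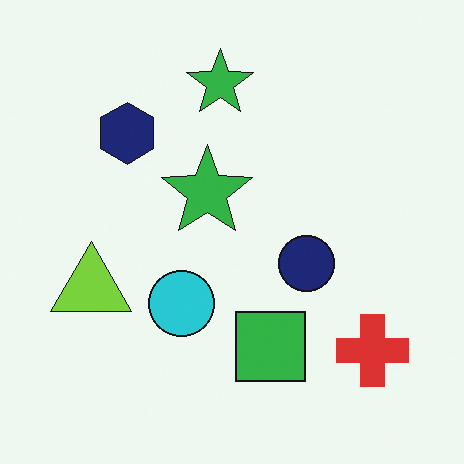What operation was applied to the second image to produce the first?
The image was flipped vertically (top ↔ bottom).

The red cross is in the bottom-right of the second image and the top-right of the first — shapes on opposite sides of the horizontal midline have swapped in a mirror flip.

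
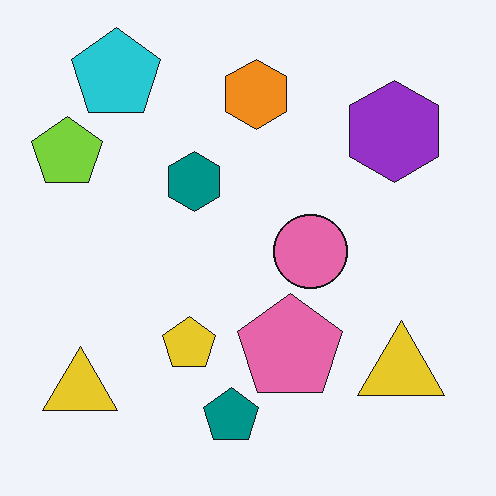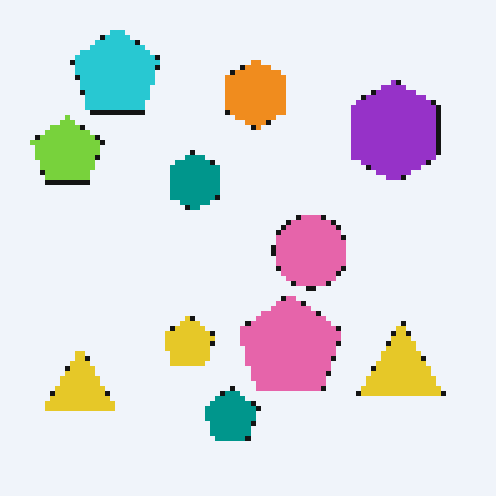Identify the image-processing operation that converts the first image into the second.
Mildly pixelated.

Shapes are reduced to large square blocks; fine edges and outlines are lost — a downscale-then-upscale (mosaic) effect.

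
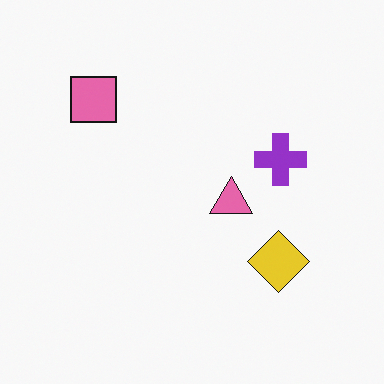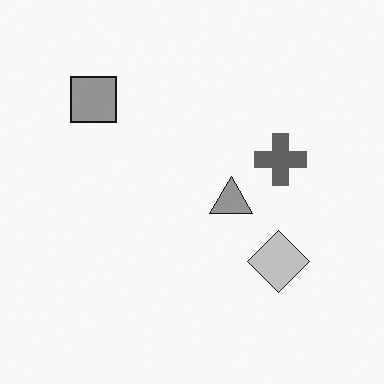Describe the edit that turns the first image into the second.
This is the original image converted to grayscale.

All color is removed — every shape is now a shade of grey.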